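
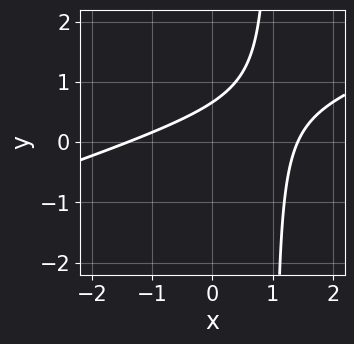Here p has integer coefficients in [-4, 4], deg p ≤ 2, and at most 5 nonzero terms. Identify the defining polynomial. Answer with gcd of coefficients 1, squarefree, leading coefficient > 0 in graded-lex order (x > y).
First, the degree is 2 — the shape is more complex than any degree-1 curve.
Finally, solving for integer coefficients yields p as stated.

x^2 - 3*x*y + 3*y - 2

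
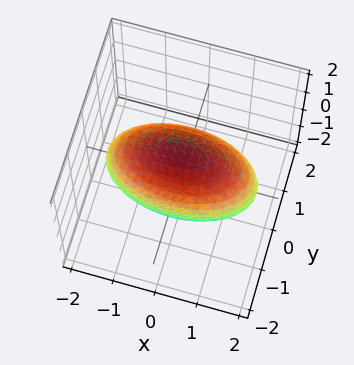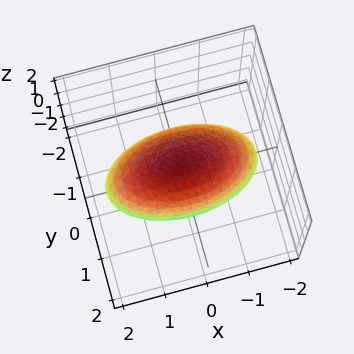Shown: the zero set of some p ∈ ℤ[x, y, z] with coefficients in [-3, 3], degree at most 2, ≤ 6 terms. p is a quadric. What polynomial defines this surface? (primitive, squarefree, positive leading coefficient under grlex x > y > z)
deg p = 2. Bounded and convex; a quadric.
Symmetries: the z ↦ −z reflection is a symmetry, so z appears only in even powers; it's symmetric under x → −x, forcing even powers of x; the y ↦ −y reflection is a symmetry, so y appears only in even powers.
Checking where it meets the axes: among the integer gridlines, it crosses the y-axis at y ∈ {-1, 1}.
Putting this together gives p.

x^2 + 3*y^2 + 2*z^2 - 3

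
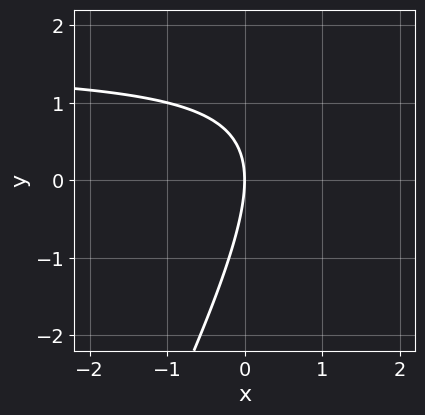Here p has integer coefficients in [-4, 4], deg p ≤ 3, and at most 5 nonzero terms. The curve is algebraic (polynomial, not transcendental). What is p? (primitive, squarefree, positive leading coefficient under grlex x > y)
2*x*y - y^2 - 3*x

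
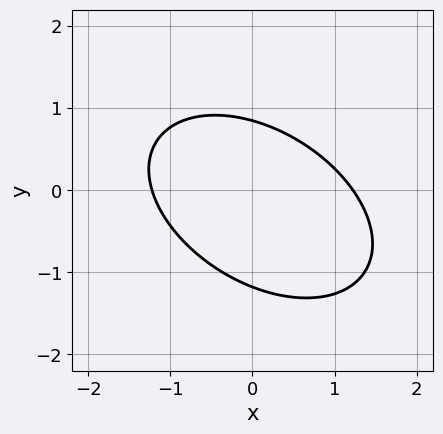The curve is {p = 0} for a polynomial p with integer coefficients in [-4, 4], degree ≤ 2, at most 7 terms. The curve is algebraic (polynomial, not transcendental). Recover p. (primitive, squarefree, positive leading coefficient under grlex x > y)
First, degree: no degree-1 curve has this shape, so deg p = 2.
Finally, the integer polynomial consistent with all of this is the stated p.

2*x^2 + 2*x*y + 3*y^2 + y - 3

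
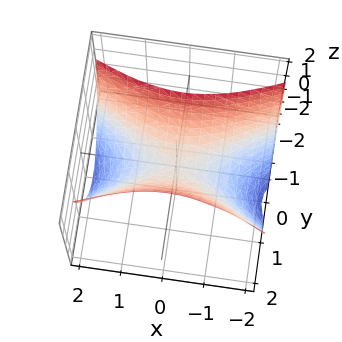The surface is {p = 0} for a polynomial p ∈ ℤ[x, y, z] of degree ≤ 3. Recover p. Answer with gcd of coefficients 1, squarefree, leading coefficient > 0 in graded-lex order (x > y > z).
x^2 - 3*y^2 + 2*z

First, degree: a hyperbolic paraboloid; a quadric, so deg p = 2.
Next, symmetries: mirror symmetry y ↦ −y ⇒ only even powers of y; it's symmetric under x → −x, forcing even powers of x.
Then, observable constraints: one y-axis crossing is at y = 0; one z-axis crossing is at z = 0.
Finally, assembling these constraints gives the stated polynomial.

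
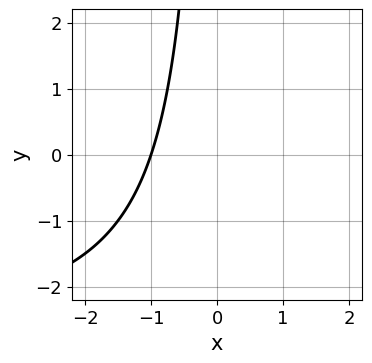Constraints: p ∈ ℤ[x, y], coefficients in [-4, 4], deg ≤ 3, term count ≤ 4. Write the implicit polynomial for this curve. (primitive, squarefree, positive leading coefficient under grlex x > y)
Degree: the shape is more complex than any degree-1 curve, so deg p = 2.
From the axis intercepts and sections: it crosses the x-axis at the gridline x = -1; the curve avoids every integer y-axis point in the box.
Putting this together gives p.

x*y + 3*x + 3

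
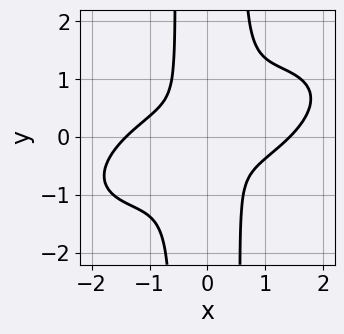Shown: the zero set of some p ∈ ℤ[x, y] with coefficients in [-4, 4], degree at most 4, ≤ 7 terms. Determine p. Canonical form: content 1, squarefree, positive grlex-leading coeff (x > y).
x^4 - 2*x^3*y + 3*x^2*y^2 - 2*x^2 - y^2

The degree is 4 — a generic line meets the curve in up to 4 points.
Putting this together gives p.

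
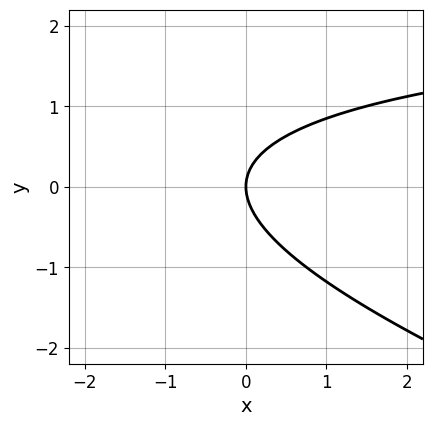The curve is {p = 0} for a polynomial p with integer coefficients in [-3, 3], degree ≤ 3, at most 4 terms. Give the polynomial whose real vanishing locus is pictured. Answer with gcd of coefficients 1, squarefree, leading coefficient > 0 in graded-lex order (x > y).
x*y + 3*y^2 - 3*x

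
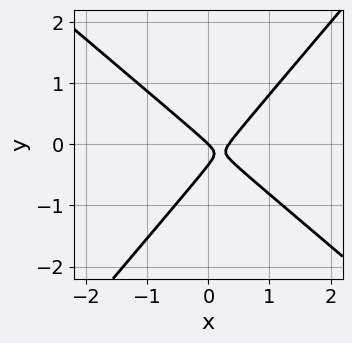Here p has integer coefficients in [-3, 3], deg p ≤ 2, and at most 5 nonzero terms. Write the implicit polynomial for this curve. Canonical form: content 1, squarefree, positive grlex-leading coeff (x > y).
3*x^2 + x*y - 3*y^2 - x - y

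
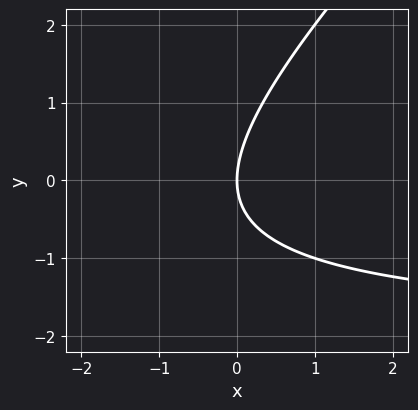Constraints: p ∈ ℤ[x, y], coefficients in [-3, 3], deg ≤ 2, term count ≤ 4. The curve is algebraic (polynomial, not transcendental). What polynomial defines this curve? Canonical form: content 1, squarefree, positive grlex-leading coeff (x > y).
The degree is 2 — no degree-1 curve has this shape.
Checking where it meets the axes: it meets the x-axis at x = 0 (among the integer gridlines); it crosses the y-axis at the gridline y = 0.
Together with the visible shape, these determine p as stated.

x*y - y^2 + 2*x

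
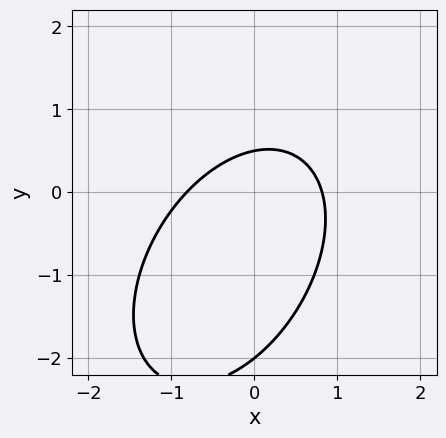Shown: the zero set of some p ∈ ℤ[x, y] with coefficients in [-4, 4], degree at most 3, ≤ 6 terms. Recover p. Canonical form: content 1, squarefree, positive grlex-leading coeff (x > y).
(a) The degree is 2 — no degree-1 curve has this shape.
(b) From the axis intercepts and sections: it meets the y-axis at y = -2 (among the integer gridlines).
(c) Matching integer coefficients to the picture gives p.

3*x^2 - 2*x*y + 2*y^2 + 3*y - 2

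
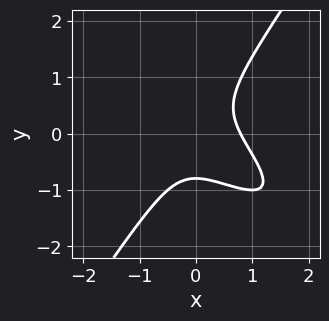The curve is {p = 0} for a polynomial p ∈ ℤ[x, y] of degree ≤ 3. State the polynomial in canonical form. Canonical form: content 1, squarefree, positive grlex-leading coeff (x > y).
2*x^3 + 3*x^2*y - 2*y^3 - 1

First, deg p = 3. The shape is more complex than any degree-2 curve.
Finally, putting this together gives p.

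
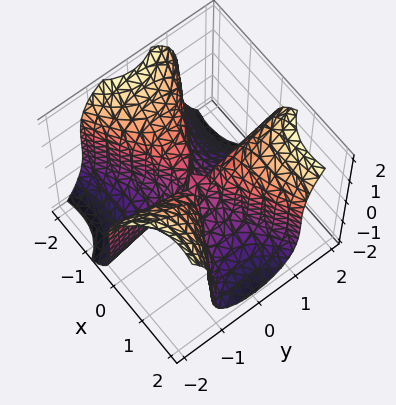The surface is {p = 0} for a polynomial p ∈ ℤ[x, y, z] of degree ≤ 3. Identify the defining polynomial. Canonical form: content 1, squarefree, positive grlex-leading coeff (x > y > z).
x^3 - 3*x*y^2 + z^3

1. deg p = 3. No degree-2 surface has this shape.
2. Observable constraints: one z-axis crossing is at z = 0; the visible y-axis segment lies entirely on the surface.
3. The integer polynomial consistent with all of this is the stated p.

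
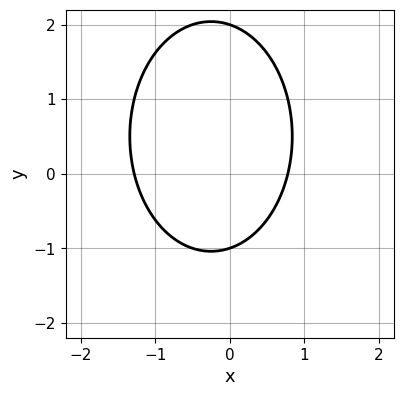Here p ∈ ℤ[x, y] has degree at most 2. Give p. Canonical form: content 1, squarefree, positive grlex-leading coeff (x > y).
2*x^2 + y^2 + x - y - 2

The degree is 2 — the shape is more complex than any degree-1 curve.
Checking where it meets the axes: among the integer gridlines, it crosses the y-axis at y ∈ {-1, 2}.
Fitting integer coefficients to these (and the overall shape) gives p.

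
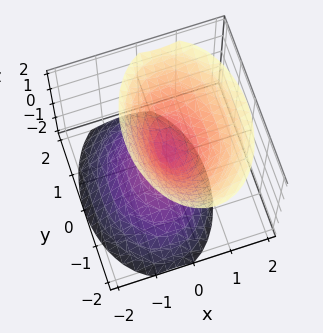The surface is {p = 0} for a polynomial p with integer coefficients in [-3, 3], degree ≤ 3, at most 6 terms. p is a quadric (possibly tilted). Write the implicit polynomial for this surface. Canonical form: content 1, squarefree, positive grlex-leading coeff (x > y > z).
1. There are 2 components. They look like related sheets of one shape, so recover p as a whole.
2. Degree: the shape is more complex than any degree-1 surface, so deg p = 2.
3. Checking where it meets the axes: it crosses the y-axis at the gridline y = 0; one z-axis crossing is at z = 0; it meets the x-axis at x = 0 (among the integer gridlines).
4. Putting this together gives p.

2*x^2 - x*z + y^2 - z^2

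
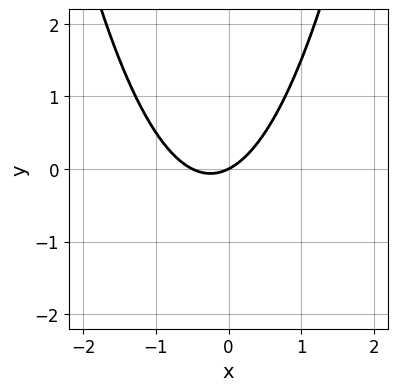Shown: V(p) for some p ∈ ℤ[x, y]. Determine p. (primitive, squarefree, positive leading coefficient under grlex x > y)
deg p = 2. A generic line meets the curve in up to 2 points.
Checking where it meets the axes: it meets the x-axis at x = 0 (among the integer gridlines); it crosses the y-axis at the gridline y = 0.
Together with the visible shape, these determine p as stated.

2*x^2 + x - 2*y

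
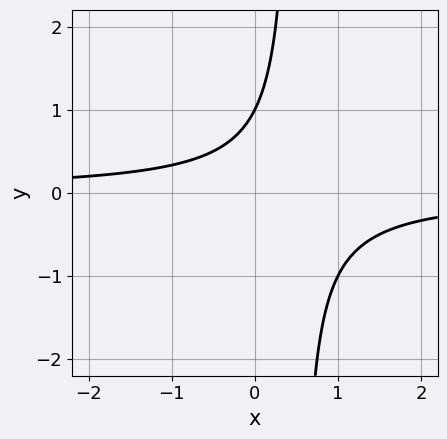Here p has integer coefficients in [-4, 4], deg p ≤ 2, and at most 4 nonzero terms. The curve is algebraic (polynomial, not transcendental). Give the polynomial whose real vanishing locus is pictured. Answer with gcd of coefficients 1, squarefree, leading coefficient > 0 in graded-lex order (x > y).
First, the degree is 2 — a generic line meets the curve in up to 2 points.
Next, from the visible intercepts: it crosses the y-axis at the gridline y = 1; the curve avoids every integer x-axis point in the box.
Finally, the integer polynomial consistent with all of this is the stated p.

2*x*y - y + 1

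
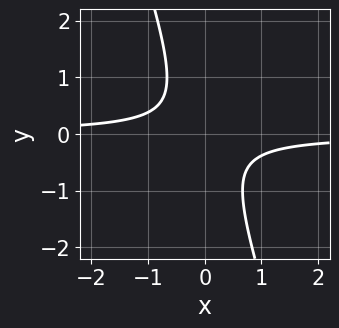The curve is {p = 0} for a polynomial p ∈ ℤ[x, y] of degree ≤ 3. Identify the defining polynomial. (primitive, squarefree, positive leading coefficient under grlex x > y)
3*x*y + y^2 + 1

(a) Degree: a generic line meets the curve in up to 2 points, so deg p = 2.
(b) Observable constraints: it misses every integer gridline on the y-axis; it misses every integer gridline on the x-axis.
(c) Fitting integer coefficients to these (and the overall shape) gives p.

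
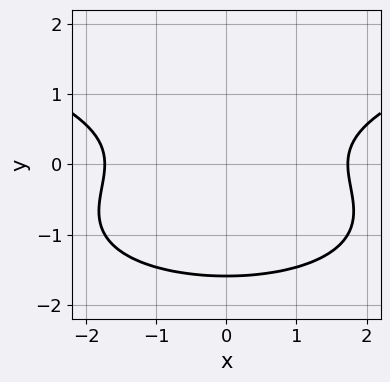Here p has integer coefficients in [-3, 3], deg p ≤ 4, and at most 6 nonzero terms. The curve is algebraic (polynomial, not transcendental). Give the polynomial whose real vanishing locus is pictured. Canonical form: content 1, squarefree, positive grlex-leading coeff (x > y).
(a) deg p = 3. The shape is more complex than any degree-2 curve.
(b) Symmetries: it's symmetric under x → −x, forcing even powers of x.
(c) Fitting integer coefficients to these (and the overall shape) gives p.

2*y^3 - x^2 + 2*y^2 + 3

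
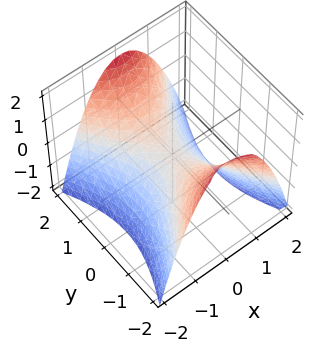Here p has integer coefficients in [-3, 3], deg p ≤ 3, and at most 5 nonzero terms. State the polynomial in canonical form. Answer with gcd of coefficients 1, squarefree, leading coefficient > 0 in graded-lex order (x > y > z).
(a) Degree: a saddle surface; a quadric, so deg p = 2.
(b) Symmetries: the x ↦ −x reflection is a symmetry, so x appears only in even powers; it's symmetric under y → −y, forcing even powers of y.
(c) Observable constraints: it crosses the x-axis at the gridline x = 0; one z-axis crossing is at z = 0; it meets the y-axis at y = 0 (among the integer gridlines).
(d) These observations pin down the coefficients.

2*x^2 - y^2 + 2*z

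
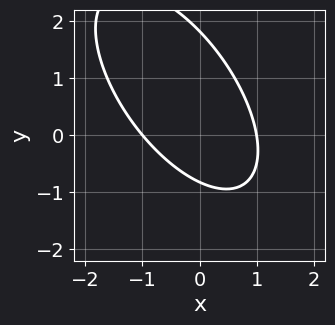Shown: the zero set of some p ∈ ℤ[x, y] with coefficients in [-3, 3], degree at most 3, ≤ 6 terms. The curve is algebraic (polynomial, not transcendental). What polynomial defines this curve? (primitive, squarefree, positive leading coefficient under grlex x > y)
3*x^2 + 3*x*y + 2*y^2 - 2*y - 3

Degree: the shape is more complex than any degree-1 curve, so deg p = 2.
Observable constraints: the x-axis gridline crossings are at x ∈ {-1, 1}.
Putting this together gives p.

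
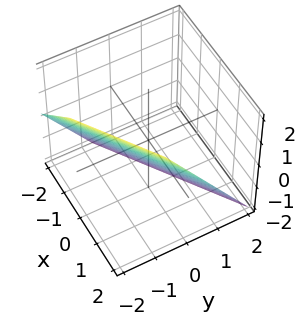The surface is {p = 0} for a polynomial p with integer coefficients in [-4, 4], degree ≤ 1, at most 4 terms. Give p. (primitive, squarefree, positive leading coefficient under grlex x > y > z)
2*x - 3*y - 2*z - 2

The degree is 1 — every cross-section is a straight line — this is a plane.
Reading off the gridlines: it crosses the x-axis at the gridline x = 1; it crosses the z-axis at the gridline z = -1.
Putting this together gives p.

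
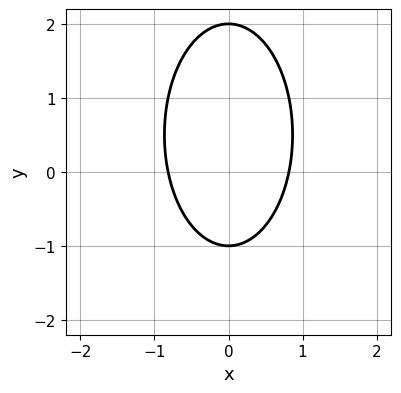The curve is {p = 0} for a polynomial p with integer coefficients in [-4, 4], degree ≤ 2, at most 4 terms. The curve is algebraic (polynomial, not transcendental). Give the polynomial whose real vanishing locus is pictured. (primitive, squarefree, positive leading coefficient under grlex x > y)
3*x^2 + y^2 - y - 2

First, degree: no degree-1 curve has this shape, so deg p = 2.
Next, symmetries: mirror symmetry x ↦ −x ⇒ only even powers of x.
Next, from the axis intercepts and sections: the y-axis gridline crossings are at y ∈ {-1, 2}.
Finally, these observations pin down the coefficients.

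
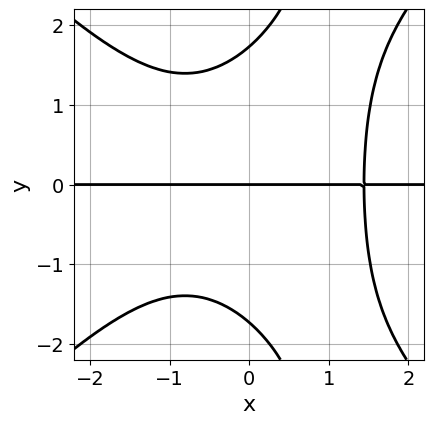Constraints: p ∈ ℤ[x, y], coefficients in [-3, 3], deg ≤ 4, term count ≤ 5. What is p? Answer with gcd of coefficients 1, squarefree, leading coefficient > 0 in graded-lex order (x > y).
x^3*y - x*y^3 + y^3 - 3*y

Degree: the shape is more complex than any degree-3 curve, so deg p = 4.
From the visible intercepts: it meets the y-axis at y = 0 (among the integer gridlines); the visible x-axis segment lies entirely on the curve.
Solving for integer coefficients yields p as stated.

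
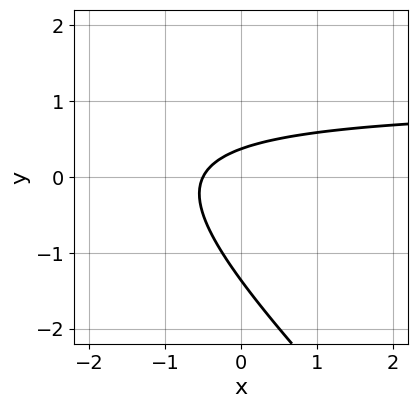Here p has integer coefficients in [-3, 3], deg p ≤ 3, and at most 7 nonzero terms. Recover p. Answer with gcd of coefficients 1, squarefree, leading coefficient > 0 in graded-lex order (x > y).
2*x*y + 2*y^2 - 2*x + 2*y - 1

First, deg p = 2.
Finally, matching integer coefficients to the picture gives p.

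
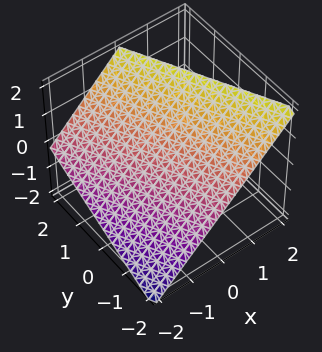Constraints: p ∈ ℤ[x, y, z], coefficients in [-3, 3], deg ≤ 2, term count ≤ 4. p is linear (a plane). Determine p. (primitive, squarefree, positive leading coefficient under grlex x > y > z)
The degree is 1 — every cross-section is a straight line — this is a plane.
Observable constraints: it meets the x-axis at x = -1 (among the integer gridlines); one y-axis crossing is at y = -2; it crosses the z-axis at the gridline z = 1.
Together with the visible shape, these determine p as stated.

2*x + y - 2*z + 2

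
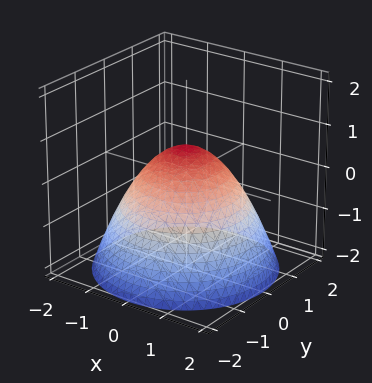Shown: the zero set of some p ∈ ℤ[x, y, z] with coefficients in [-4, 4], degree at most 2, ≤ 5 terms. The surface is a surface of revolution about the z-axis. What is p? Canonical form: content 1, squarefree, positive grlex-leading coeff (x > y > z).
(a) Degree: the shape is more complex than any degree-1 surface, so deg p = 2.
(b) Symmetries: rotational symmetry about the z-axis ⇒ p depends on x, y only through x² + y².
(c) Against the integer gridlines: the y-axis gridline crossings are at y ∈ {-1, 1}; a circular section at z = -1 has radius between 1 and 2; among the integer gridlines, it crosses the x-axis at x ∈ {-1, 1}.
(d) Matching integer coefficients to the picture gives p.

2*x^2 + 2*y^2 + 3*z - 2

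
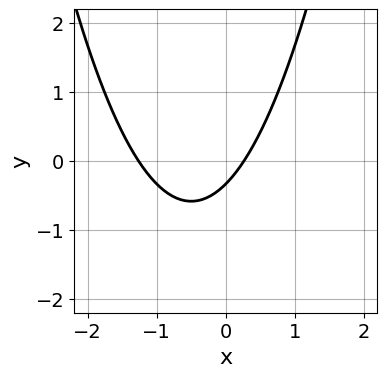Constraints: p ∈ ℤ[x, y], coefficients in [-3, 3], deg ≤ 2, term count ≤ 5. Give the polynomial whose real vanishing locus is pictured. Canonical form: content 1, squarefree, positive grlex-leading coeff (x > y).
The degree is 2 — a generic line meets the curve in up to 2 points.
Matching integer coefficients to the picture gives p.

3*x^2 + 3*x - 3*y - 1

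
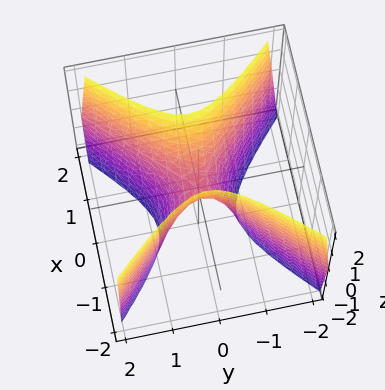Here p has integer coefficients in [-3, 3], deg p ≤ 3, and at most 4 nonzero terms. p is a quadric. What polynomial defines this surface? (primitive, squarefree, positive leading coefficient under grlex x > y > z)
First, deg p = 2. A hyperbolic paraboloid; a quadric.
Next, symmetries: the y ↦ −y reflection is a symmetry, so y appears only in even powers; the x ↦ −x reflection is a symmetry, so x appears only in even powers.
Next, checking where it meets the axes: one y-axis crossing is at y = 0; it meets the x-axis at x = 0 (among the integer gridlines); one z-axis crossing is at z = 0.
Finally, matching integer coefficients to the picture gives p.

3*x^2 - 3*y^2 - z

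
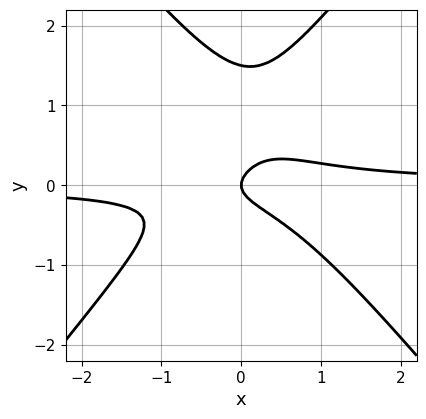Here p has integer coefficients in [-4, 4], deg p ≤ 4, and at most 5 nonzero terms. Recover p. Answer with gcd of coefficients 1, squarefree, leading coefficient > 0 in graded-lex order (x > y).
3*x^2*y - 2*y^3 + 3*y^2 - x

The degree is 3 — the shape is more complex than any degree-2 curve.
Checking where it meets the axes: it crosses the y-axis at the gridline y = 0; it crosses the x-axis at the gridline x = 0.
These observations pin down the coefficients.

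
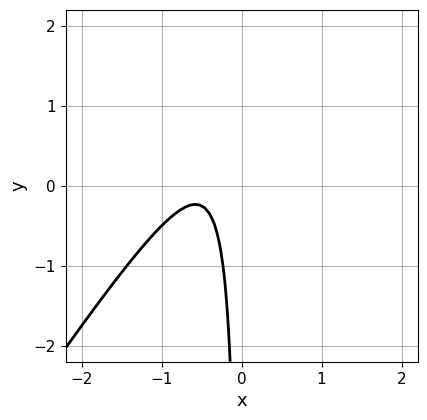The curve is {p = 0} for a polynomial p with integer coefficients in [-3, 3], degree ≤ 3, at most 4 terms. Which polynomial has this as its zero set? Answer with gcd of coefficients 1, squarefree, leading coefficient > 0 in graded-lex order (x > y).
3*x^2 - 2*x*y + 3*x + 1

Degree: the shape is more complex than any degree-1 curve, so deg p = 2.
From the axis intercepts and sections: no y-intercept at any integer in the box; no x-intercept at any integer in the box.
These observations pin down the coefficients.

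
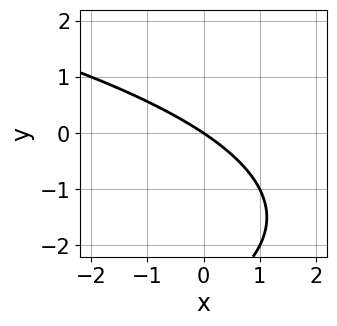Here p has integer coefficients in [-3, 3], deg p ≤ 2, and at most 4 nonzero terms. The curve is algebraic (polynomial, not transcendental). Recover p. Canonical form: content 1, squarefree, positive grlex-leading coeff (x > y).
y^2 + 2*x + 3*y

(a) Degree: a generic line meets the curve in up to 2 points, so deg p = 2.
(b) Reading off the gridlines: it crosses the x-axis at the gridline x = 0; one y-axis crossing is at y = 0.
(c) Assembling these constraints gives the stated polynomial.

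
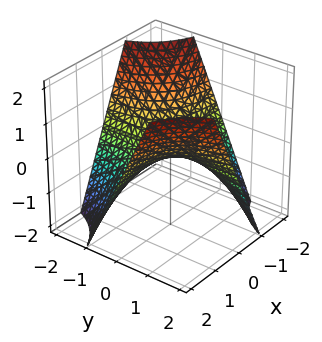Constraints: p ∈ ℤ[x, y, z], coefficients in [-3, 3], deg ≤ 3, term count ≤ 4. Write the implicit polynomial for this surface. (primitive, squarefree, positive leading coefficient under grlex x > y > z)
First, degree: a saddle surface; a quadric, so deg p = 2.
Then, from the axis intercepts and sections: it crosses the z-axis at the gridline z = 0; the visible y-axis segment lies entirely on the surface.
Finally, the integer polynomial consistent with all of this is the stated p.

x*y - z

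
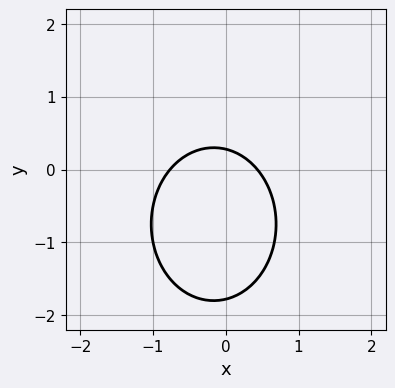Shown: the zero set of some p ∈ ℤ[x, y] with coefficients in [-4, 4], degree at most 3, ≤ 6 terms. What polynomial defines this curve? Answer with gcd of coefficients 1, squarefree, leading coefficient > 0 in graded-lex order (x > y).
3*x^2 + 2*y^2 + x + 3*y - 1

1. The degree is 2 — no degree-1 curve has this shape.
2. The integer polynomial consistent with all of this is the stated p.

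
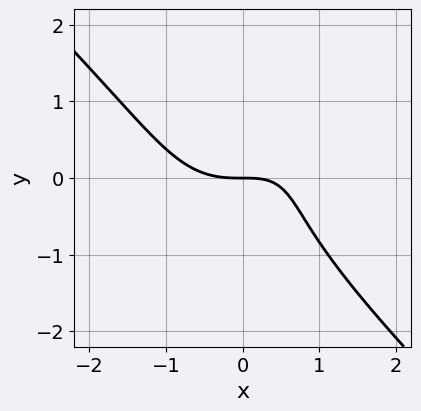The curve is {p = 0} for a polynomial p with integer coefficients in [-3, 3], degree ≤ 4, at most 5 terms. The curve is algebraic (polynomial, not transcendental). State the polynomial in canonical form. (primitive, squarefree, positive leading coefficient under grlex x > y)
Degree: no degree-2 curve has this shape, so deg p = 3.
Against the integer gridlines: one y-axis crossing is at y = 0; it crosses the x-axis at the gridline x = 0.
These observations pin down the coefficients.

2*x^3 + 2*y^3 - 2*x*y + 3*y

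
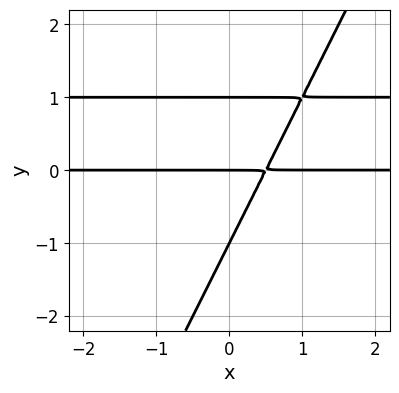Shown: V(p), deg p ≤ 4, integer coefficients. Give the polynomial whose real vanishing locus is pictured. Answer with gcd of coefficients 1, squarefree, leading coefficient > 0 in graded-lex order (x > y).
First, degree: no degree-2 curve has this shape, so deg p = 3.
Next, from the visible intercepts: every point of the x-axis in the box is on the curve; the y-axis gridline crossings are at y ∈ {-1, 0, 1}.
Finally, together with the visible shape, these determine p as stated.

2*x*y^2 - y^3 - 2*x*y + y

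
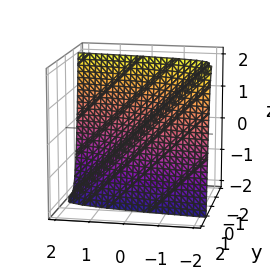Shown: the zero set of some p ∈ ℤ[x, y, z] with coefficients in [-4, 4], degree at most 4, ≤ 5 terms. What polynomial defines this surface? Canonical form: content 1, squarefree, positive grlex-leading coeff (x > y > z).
3*y^3 + x + z

1. Degree: the shape is more complex than any degree-2 surface, so deg p = 3.
2. From the visible intercepts: it crosses the y-axis at the gridline y = 0; one z-axis crossing is at z = 0.
3. Matching integer coefficients to the picture gives p.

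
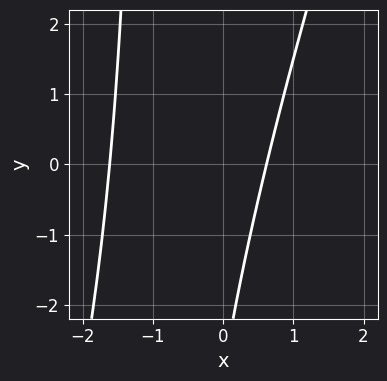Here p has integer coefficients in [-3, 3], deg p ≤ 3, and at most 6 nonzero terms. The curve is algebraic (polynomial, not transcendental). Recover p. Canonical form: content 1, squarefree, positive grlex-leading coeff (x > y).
1. The degree is 2 — a generic line meets the curve in up to 2 points.
2. Against the integer gridlines: no y-intercept at any integer in the box.
3. Solving for integer coefficients yields p as stated.

3*x^2 - x*y + 3*x - y - 3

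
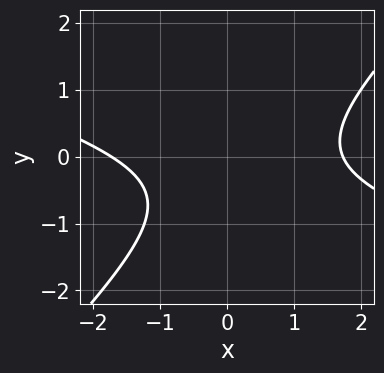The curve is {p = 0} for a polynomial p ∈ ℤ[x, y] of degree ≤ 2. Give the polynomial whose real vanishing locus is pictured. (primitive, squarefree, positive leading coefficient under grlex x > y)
x^2 + 2*x*y - 3*y^2 - 2*y - 3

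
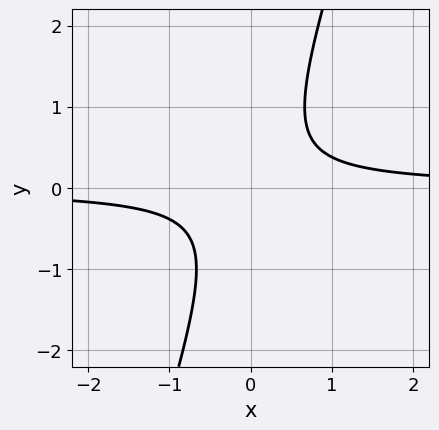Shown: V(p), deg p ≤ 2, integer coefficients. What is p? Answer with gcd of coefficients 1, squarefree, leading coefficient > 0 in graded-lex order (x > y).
1. deg p = 2. A generic line meets the curve in up to 2 points.
2. From the visible intercepts: no y-intercept at any integer in the box; the curve avoids every integer x-axis point in the box.
3. Putting this together gives p.

3*x*y - y^2 - 1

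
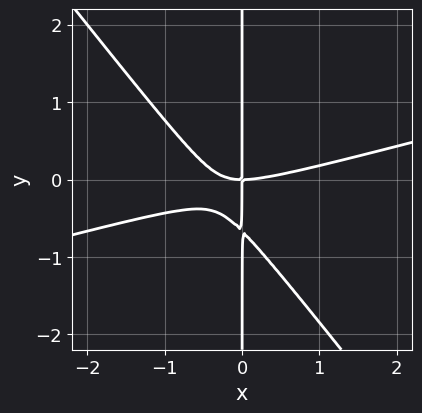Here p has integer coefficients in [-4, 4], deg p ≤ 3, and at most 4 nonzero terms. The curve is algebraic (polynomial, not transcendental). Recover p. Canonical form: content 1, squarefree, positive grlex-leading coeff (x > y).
(a) Degree: no degree-2 curve has this shape, so deg p = 3.
(b) Against the integer gridlines: it meets the x-axis at x = 0 (among the integer gridlines); every point of the y-axis in the box is on the curve.
(c) Together with the visible shape, these determine p as stated.

x^3 - 3*x^2*y - 3*x*y^2 - 2*x*y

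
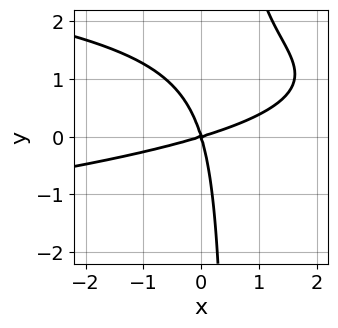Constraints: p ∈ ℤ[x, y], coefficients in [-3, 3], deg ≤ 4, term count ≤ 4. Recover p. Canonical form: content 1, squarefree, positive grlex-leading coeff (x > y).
2*x*y^2 + x^2 - 3*x*y - y^2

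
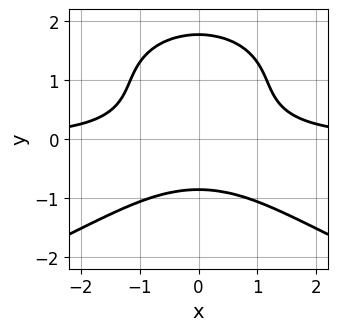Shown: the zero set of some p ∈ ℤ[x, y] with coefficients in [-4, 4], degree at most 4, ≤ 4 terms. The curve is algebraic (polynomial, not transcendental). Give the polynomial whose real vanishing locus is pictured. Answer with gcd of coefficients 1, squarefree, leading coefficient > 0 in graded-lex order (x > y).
2*y^4 + 3*x^2*y - 3*y^3 - 3

The degree is 4 — the shape is more complex than any degree-3 curve.
Symmetries: the x ↦ −x reflection is a symmetry, so x appears only in even powers.
Observable constraints: it misses every integer gridline on the x-axis.
Matching integer coefficients to the picture gives p.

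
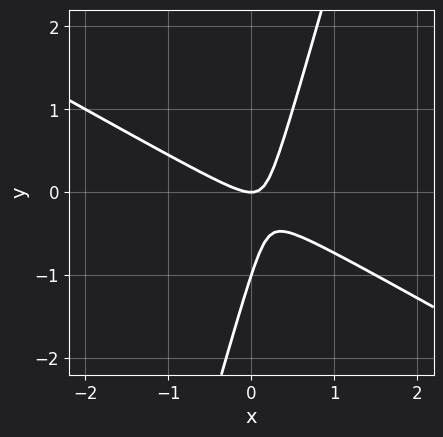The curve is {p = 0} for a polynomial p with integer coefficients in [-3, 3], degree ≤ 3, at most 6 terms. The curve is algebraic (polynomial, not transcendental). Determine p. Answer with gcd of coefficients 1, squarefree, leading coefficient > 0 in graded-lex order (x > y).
2*x^2 + 3*x*y - y^2 - y

1. Degree: no degree-1 curve has this shape, so deg p = 2.
2. Observable constraints: one x-axis crossing is at x = 0; among the integer gridlines, it crosses the y-axis at y ∈ {-1, 0}.
3. Putting this together gives p.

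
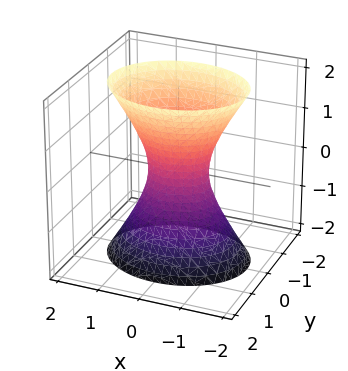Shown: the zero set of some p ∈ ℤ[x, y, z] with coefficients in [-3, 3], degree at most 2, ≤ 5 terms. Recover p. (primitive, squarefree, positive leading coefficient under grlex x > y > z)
The degree is 2 — an hourglass — one-sheet hyperboloid; a quadric.
Symmetries: the x ↦ −x reflection is a symmetry, so x appears only in even powers; mirror symmetry z ↦ −z ⇒ only even powers of z; mirror symmetry y ↦ −y ⇒ only even powers of y.
From the axis intercepts and sections: no z-intercept at any integer in the box.
The integer polynomial consistent with all of this is the stated p.

2*x^2 + 3*y^2 - z^2 - 1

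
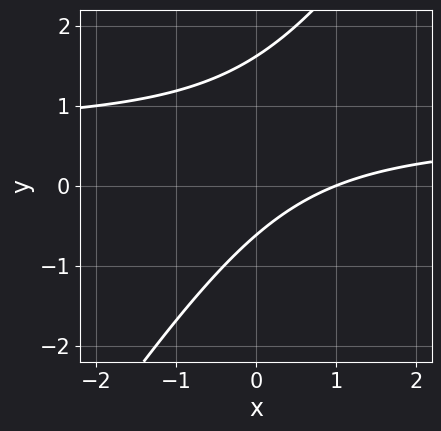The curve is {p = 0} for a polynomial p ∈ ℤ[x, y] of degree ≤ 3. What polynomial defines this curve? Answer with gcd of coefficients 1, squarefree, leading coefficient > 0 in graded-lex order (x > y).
First, deg p = 2.
Then, from the visible intercepts: it crosses the x-axis at the gridline x = 1.
Finally, these observations pin down the coefficients.

3*x*y - 2*y^2 - 2*x + 2*y + 2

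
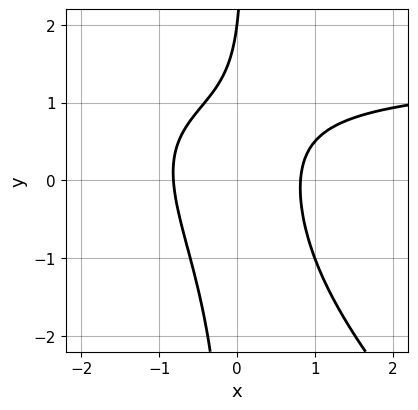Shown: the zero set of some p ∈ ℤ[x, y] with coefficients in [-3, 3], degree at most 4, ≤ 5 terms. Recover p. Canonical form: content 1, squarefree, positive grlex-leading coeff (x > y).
First, the degree is 3 — a generic line meets the curve in up to 3 points.
Then, reading off the gridlines: it meets the y-axis at y = 2 (among the integer gridlines).
Finally, the integer polynomial consistent with all of this is the stated p.

2*x^2*y + 2*x*y^2 - 3*x^2 - y + 2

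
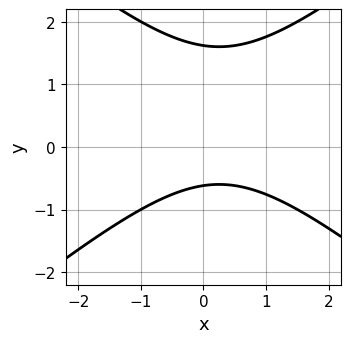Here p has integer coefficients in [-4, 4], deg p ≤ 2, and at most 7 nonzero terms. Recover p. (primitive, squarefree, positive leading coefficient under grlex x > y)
(a) deg p = 2. No degree-1 curve has this shape.
(b) Observable constraints: the curve avoids every integer x-axis point in the box.
(c) These observations pin down the coefficients.

2*x^2 - 3*y^2 - x + 3*y + 3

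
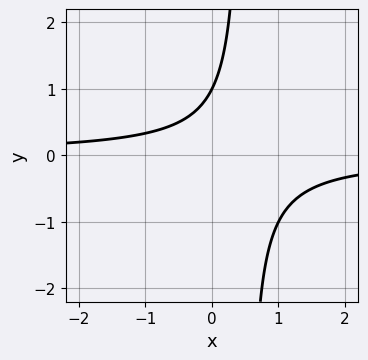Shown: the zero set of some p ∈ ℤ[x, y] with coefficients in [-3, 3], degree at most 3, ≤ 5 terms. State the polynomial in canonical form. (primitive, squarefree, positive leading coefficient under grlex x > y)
2*x*y - y + 1

First, deg p = 2. No degree-1 curve has this shape.
Next, checking where it meets the axes: it crosses the y-axis at the gridline y = 1; it misses every integer gridline on the x-axis.
Finally, assembling these constraints gives the stated polynomial.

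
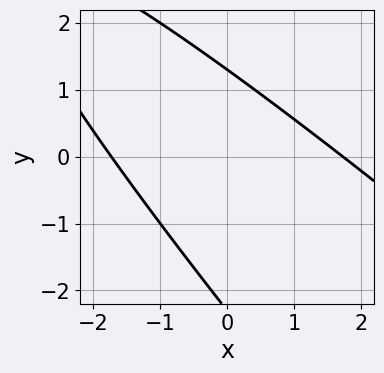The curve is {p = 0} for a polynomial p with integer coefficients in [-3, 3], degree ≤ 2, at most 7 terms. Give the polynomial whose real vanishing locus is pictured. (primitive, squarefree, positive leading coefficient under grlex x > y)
x^2 + 2*x*y + y^2 + y - 3

(a) Degree: a generic line meets the curve in up to 2 points, so deg p = 2.
(b) The integer polynomial consistent with all of this is the stated p.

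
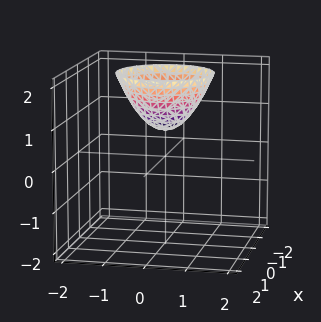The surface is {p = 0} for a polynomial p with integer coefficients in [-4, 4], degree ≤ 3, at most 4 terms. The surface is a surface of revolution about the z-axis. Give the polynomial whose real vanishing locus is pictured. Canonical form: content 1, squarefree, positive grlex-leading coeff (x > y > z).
1. deg p = 2.
2. By symmetry, the z-axis is an axis of rotation, so x and y enter only as x² + y².
3. Checking where it meets the axes: a circular section at z = 1 has radius between 0 and 1; it misses every integer gridline on the x-axis; it misses every integer gridline on the y-axis.
4. These observations pin down the coefficients.

3*x^2 + 3*y^2 - 3*z + 2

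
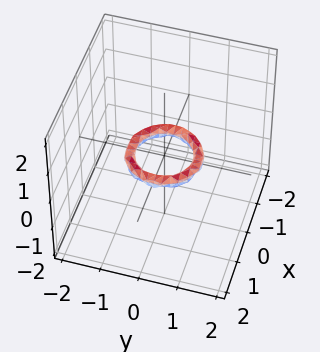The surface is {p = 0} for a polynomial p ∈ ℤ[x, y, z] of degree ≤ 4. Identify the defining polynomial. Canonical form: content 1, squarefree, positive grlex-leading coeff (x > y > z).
First, degree: no degree-3 surface has this shape, so deg p = 4.
Then, symmetries: every cross-section ⟂ z is a circle, so x, y appear only via x² + y².
Then, checking where it meets the axes: a circular section at z = 0 has radius between 0 and 1; among the integer gridlines, it crosses the y-axis at y ∈ {-1, 1}.
Finally, the integer polynomial consistent with all of this is the stated p.

2*x^4 + 4*x^2*y^2 + 2*y^4 - 3*x^2 - 3*y^2 + 3*z^2 + 1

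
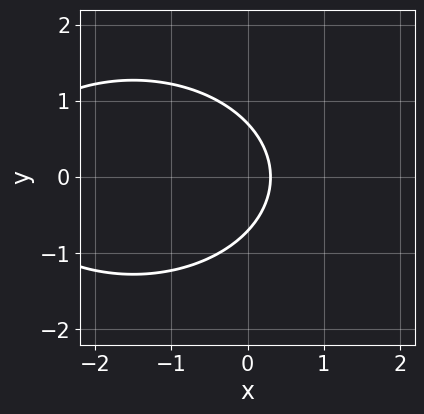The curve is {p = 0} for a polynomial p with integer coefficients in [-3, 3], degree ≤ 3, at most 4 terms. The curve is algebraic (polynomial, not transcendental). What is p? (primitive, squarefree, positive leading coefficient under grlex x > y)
First, degree: the shape is more complex than any degree-1 curve, so deg p = 2.
Then, symmetries: mirror symmetry y ↦ −y ⇒ only even powers of y.
Finally, fitting integer coefficients to these (and the overall shape) gives p.

x^2 + 2*y^2 + 3*x - 1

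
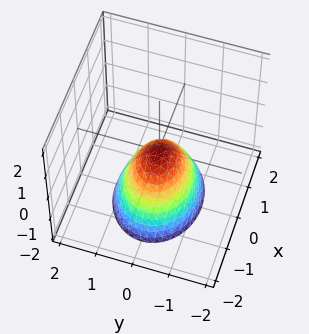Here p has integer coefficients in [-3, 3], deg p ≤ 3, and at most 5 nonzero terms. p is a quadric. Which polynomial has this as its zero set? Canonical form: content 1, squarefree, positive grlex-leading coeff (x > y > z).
2*x^2 + 3*y^2 + 2*z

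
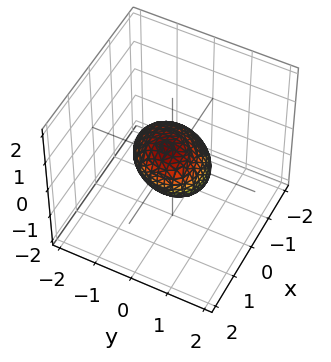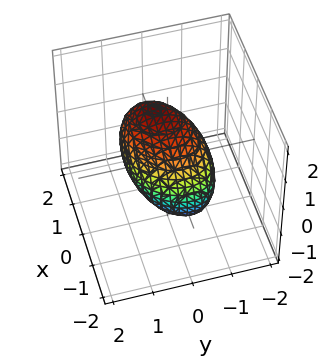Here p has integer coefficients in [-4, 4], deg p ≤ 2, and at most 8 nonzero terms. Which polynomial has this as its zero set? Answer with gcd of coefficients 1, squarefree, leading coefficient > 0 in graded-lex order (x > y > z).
2*x^2 - x*y - 2*x*z + 2*y^2 + 2*z^2 - 2

1. deg p = 2.
2. Observable constraints: among the integer gridlines, it crosses the y-axis at y ∈ {-1, 1}; the z-axis gridline crossings are at z ∈ {-1, 1}; among the integer gridlines, it crosses the x-axis at x ∈ {-1, 1}.
3. Solving for integer coefficients yields p as stated.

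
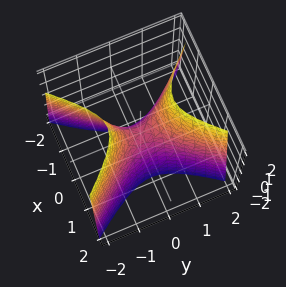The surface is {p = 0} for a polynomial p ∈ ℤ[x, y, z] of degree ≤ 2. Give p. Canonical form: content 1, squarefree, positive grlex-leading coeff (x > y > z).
3*x^2 - 2*y^2 + z

First, degree: a hyperbolic paraboloid; a quadric, so deg p = 2.
Next, symmetries: the x ↦ −x reflection is a symmetry, so x appears only in even powers; the y ↦ −y reflection is a symmetry, so y appears only in even powers.
Then, from the visible intercepts: it crosses the z-axis at the gridline z = 0; it crosses the x-axis at the gridline x = 0.
Finally, putting this together gives p.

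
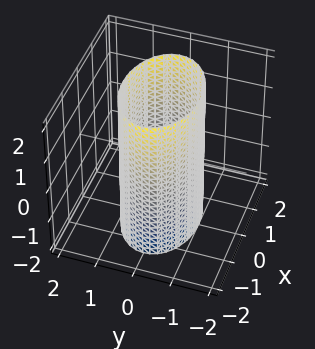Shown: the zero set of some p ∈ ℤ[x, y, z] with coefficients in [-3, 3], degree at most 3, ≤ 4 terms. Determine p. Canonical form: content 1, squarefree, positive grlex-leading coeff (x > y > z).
deg p = 2. A cylinder; a quadric.
Symmetries: the y ↦ −y reflection is a symmetry, so y appears only in even powers; mirror symmetry z ↦ −z ⇒ only even powers of z; it's symmetric under x → −x, forcing even powers of x.
From the axis intercepts and sections: the y-axis gridline crossings are at y ∈ {-1, 1}; no z-intercept at any integer in the box.
Matching integer coefficients to the picture gives p.

x^2 + 2*y^2 - 2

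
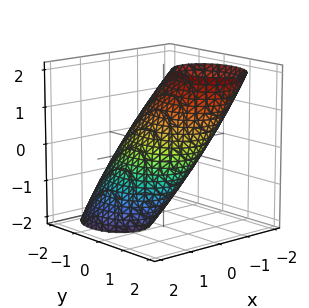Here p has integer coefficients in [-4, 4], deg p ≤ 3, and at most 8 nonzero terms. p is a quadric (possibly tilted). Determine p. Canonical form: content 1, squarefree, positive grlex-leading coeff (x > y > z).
3*x^2 + 2*x*z + 2*y^2 - 2*y*z + z^2 - 3

(a) The degree is 2 — no degree-1 surface has this shape.
(b) Observable constraints: among the integer gridlines, it crosses the x-axis at x ∈ {-1, 1}.
(c) Together with the visible shape, these determine p as stated.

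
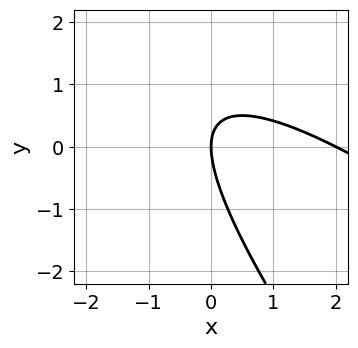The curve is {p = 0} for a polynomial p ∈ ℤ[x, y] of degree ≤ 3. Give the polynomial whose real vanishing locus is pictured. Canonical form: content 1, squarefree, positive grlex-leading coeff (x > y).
deg p = 2.
Observable constraints: it crosses the y-axis at the gridline y = 0; among the integer gridlines, it crosses the x-axis at x ∈ {0, 2}.
Assembling these constraints gives the stated polynomial.

x^2 + 2*x*y + y^2 - 2*x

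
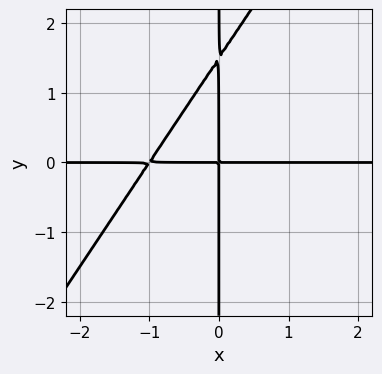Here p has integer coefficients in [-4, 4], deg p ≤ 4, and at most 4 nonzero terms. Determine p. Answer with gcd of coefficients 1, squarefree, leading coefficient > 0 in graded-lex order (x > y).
3*x^2*y - 2*x*y^2 + 3*x*y

1. deg p = 3. No degree-2 curve has this shape.
2. Reading off the gridlines: every point of the x-axis in the box is on the curve; the visible y-axis segment lies entirely on the curve.
3. Matching integer coefficients to the picture gives p.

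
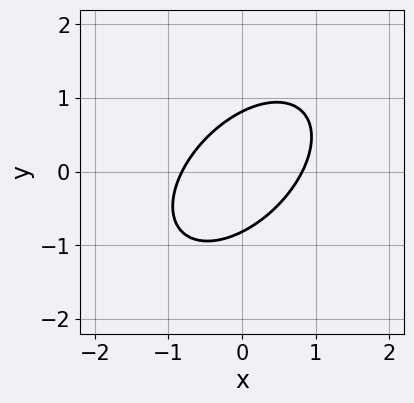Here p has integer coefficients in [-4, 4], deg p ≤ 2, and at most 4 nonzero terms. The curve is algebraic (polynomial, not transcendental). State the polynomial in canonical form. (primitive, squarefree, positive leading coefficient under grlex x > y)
3*x^2 - 3*x*y + 3*y^2 - 2

Degree: the shape is more complex than any degree-1 curve, so deg p = 2.
Putting this together gives p.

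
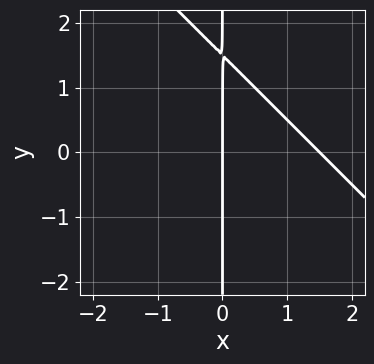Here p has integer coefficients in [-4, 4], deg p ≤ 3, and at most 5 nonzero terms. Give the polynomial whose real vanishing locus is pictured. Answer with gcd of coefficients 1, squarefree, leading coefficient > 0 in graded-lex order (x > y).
2*x^2 + 2*x*y - 3*x

(a) The degree is 2 — the shape is more complex than any degree-1 curve.
(b) Observable constraints: the visible y-axis segment lies entirely on the curve; it crosses the x-axis at the gridline x = 0.
(c) Putting this together gives p.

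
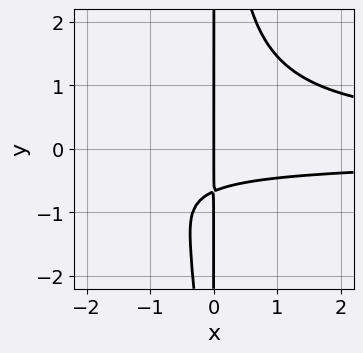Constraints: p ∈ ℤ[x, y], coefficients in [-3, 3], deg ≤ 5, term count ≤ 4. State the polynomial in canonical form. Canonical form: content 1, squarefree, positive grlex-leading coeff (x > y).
1. deg p = 4.
2. Checking where it meets the axes: the visible y-axis segment lies entirely on the curve; one x-axis crossing is at x = 0.
3. Together with the visible shape, these determine p as stated.

3*x^2*y^2 - 3*x*y - 2*x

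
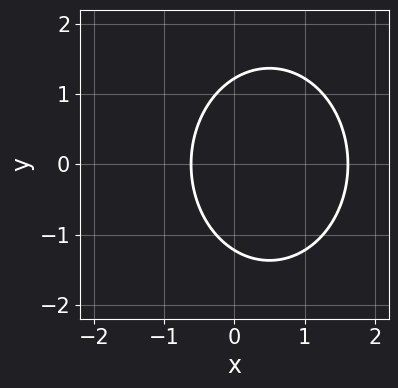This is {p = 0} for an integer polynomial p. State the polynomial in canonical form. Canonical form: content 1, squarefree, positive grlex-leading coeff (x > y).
The degree is 2 — a generic line meets the curve in up to 2 points.
Symmetries: it's symmetric under y → −y, forcing even powers of y.
The integer polynomial consistent with all of this is the stated p.

3*x^2 + 2*y^2 - 3*x - 3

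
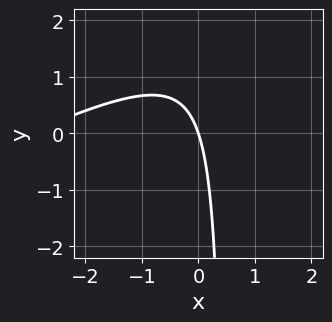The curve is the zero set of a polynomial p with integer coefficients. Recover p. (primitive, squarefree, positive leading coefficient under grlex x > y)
x^2 - 2*x*y + 3*x + y

1. The degree is 2 — a generic line meets the curve in up to 2 points.
2. Reading off the gridlines: it crosses the y-axis at the gridline y = 0; one x-axis crossing is at x = 0.
3. Putting this together gives p.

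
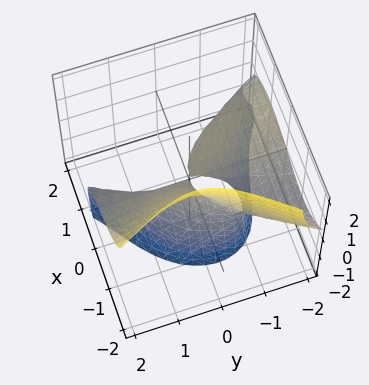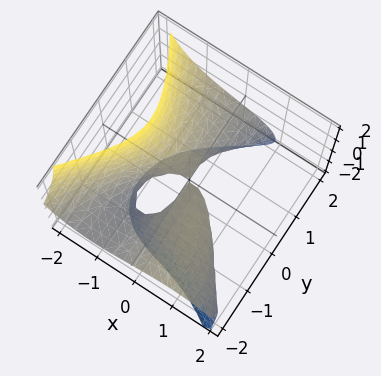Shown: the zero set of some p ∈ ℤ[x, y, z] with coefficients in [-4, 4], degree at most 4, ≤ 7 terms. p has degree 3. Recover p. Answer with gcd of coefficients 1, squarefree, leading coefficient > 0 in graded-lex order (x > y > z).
2*x^3 + 2*x*z^2 + 3*y^2*z + 3*x*y + 3*z^2

1. The degree is 3 — a generic line meets the surface in up to 3 points.
2. From the axis intercepts and sections: every point of the y-axis in the box is on the surface; it crosses the x-axis at the gridline x = 0; it meets the z-axis at z = 0 (among the integer gridlines).
3. Matching integer coefficients to the picture gives p.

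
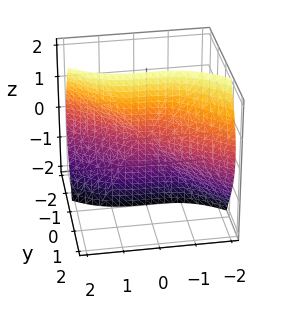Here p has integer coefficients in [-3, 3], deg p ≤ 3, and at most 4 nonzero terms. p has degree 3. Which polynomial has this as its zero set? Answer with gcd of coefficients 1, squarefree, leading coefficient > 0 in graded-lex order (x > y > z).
Degree: the shape is more complex than any degree-2 surface, so deg p = 3.
Against the integer gridlines: the visible z-axis segment lies entirely on the surface; it meets the y-axis at y = 0 (among the integer gridlines).
Matching integer coefficients to the picture gives p.

x^3 + 3*y^3 + 3*y*z^2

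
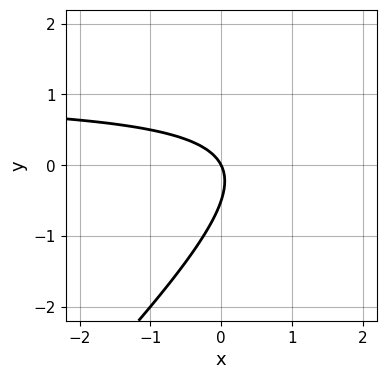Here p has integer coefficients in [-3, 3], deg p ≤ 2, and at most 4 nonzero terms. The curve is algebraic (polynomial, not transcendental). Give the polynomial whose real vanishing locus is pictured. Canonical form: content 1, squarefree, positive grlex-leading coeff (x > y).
2*x*y - 2*y^2 - 2*x - y

1. The degree is 2 — a generic line meets the curve in up to 2 points.
2. Reading off the gridlines: one y-axis crossing is at y = 0; it meets the x-axis at x = 0 (among the integer gridlines).
3. Putting this together gives p.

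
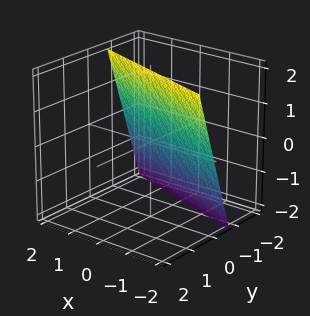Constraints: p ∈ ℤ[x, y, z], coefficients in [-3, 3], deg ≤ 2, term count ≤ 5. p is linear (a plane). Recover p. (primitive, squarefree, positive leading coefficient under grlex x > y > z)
x + 3*y - z + 2

(a) The degree is 1 — every cross-section is a straight line — this is a plane.
(b) Checking where it meets the axes: it meets the x-axis at x = -2 (among the integer gridlines); it meets the z-axis at z = 2 (among the integer gridlines).
(c) Together with the visible shape, these determine p as stated.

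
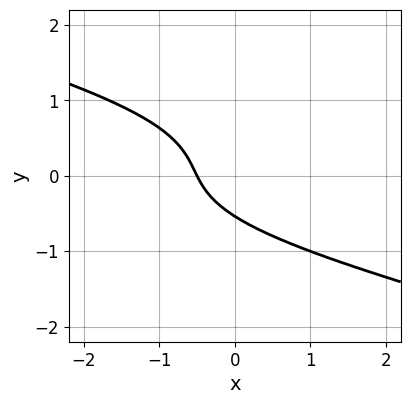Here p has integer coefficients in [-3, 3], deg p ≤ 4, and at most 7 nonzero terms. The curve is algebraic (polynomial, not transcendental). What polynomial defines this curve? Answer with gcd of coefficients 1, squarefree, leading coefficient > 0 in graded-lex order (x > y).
First, degree: the shape is more complex than any degree-2 curve, so deg p = 3.
Finally, solving for integer coefficients yields p as stated.

x*y^2 + 3*y^3 + 2*x + y + 1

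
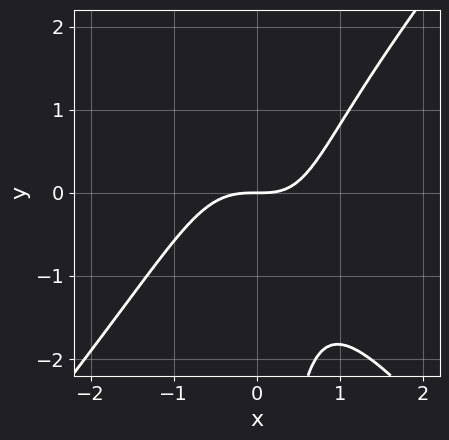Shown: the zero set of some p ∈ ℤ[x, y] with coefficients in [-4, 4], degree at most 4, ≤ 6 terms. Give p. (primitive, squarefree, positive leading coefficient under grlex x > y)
3*x^3 - 2*x*y^2 + x*y - 3*y

First, degree: a generic line meets the curve in up to 3 points, so deg p = 3.
Next, checking where it meets the axes: it meets the y-axis at y = 0 (among the integer gridlines); it crosses the x-axis at the gridline x = 0.
Finally, these observations pin down the coefficients.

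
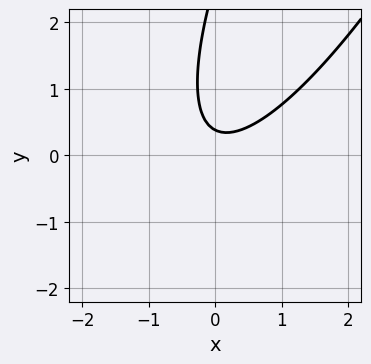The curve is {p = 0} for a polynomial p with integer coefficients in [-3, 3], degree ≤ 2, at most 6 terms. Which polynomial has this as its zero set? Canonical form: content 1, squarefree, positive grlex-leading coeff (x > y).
3*x^2 - 3*x*y + y^2 - 3*y + 1

(a) deg p = 2. The shape is more complex than any degree-1 curve.
(b) Observable constraints: the curve avoids every integer x-axis point in the box.
(c) These observations pin down the coefficients.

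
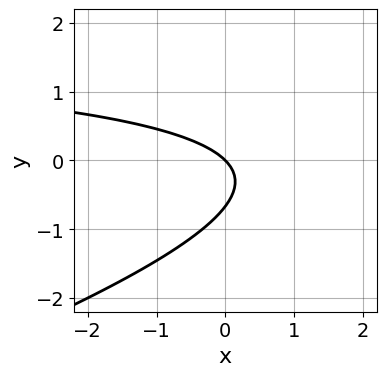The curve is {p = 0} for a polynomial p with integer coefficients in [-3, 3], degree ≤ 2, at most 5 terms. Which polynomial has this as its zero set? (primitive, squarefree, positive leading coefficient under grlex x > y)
x*y - 3*y^2 - 2*x - 2*y

(a) deg p = 2. A generic line meets the curve in up to 2 points.
(b) From the axis intercepts and sections: one x-axis crossing is at x = 0; one y-axis crossing is at y = 0.
(c) The integer polynomial consistent with all of this is the stated p.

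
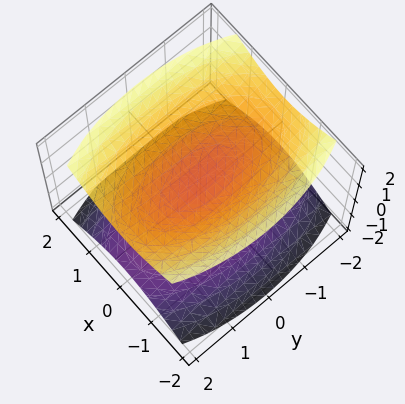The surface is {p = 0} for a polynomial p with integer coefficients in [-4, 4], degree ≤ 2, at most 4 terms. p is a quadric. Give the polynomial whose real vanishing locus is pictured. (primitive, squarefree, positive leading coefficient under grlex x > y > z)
3*x^2 + y^2 - 3*z^2 + 1

1. I count 2 distinct pieces. They look like related sheets of one shape, so recover p as a whole.
2. deg p = 2. Two separate bowl-shaped sheets opening away from each other; a quadric.
3. Symmetries: it's symmetric under x → −x, forcing even powers of x; the y ↦ −y reflection is a symmetry, so y appears only in even powers; the z ↦ −z reflection is a symmetry, so z appears only in even powers.
4. From the axis intercepts and sections: no x-intercept at any integer in the box; the surface avoids every integer y-axis point in the box.
5. Matching integer coefficients to the picture gives p.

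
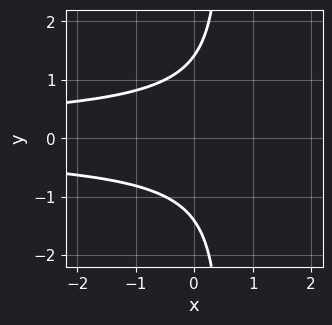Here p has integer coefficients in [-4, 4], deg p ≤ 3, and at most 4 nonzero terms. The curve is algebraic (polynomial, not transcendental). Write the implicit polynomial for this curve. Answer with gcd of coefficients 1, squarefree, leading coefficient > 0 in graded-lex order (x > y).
The degree is 3 — no degree-2 curve has this shape.
Symmetries: it's symmetric under y → −y, forcing even powers of y.
Checking where it meets the axes: no x-intercept at any integer in the box.
Together with the visible shape, these determine p as stated.

2*x*y^2 - y^2 + 2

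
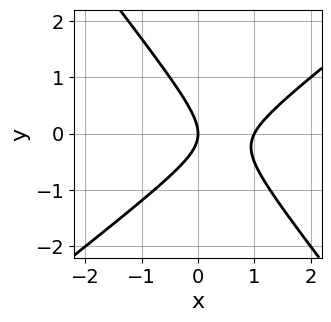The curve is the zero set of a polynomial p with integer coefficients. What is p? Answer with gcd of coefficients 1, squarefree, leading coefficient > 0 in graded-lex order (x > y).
2*x^2 - x*y - 2*y^2 - 2*x

The degree is 2 — no degree-1 curve has this shape.
From the visible intercepts: it crosses the y-axis at the gridline y = 0; the x-axis gridline crossings are at x ∈ {0, 1}.
Fitting integer coefficients to these (and the overall shape) gives p.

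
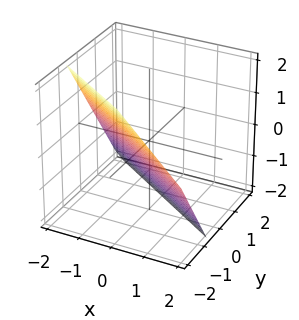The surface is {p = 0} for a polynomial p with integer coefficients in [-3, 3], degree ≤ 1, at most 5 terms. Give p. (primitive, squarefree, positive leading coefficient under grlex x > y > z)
2*x + 3*y + 2*z + 2

deg p = 1. The surface is flat (a plane).
Reading off the gridlines: it meets the z-axis at z = -1 (among the integer gridlines); it crosses the x-axis at the gridline x = -1.
Solving for integer coefficients yields p as stated.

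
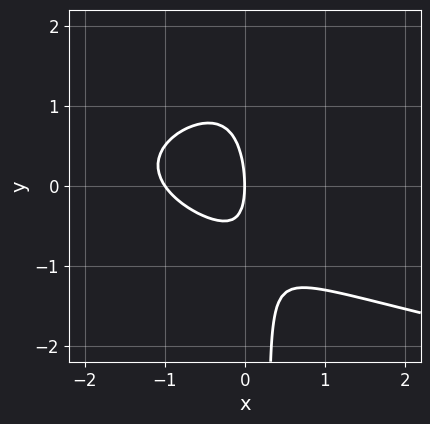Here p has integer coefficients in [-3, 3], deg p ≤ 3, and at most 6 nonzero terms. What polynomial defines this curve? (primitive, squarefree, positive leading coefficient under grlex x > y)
First, degree: the shape is more complex than any degree-2 curve, so deg p = 3.
Next, observable constraints: it crosses the y-axis at the gridline y = 0; the x-axis gridline crossings are at x ∈ {-1, 0}.
Finally, fitting integer coefficients to these (and the overall shape) gives p.

3*x*y^2 - 3*x^2 - 2*x*y - y^2 - 3*x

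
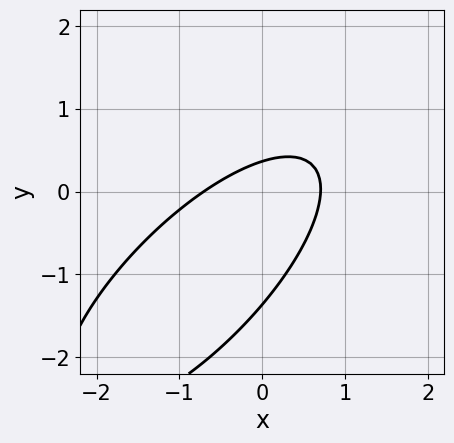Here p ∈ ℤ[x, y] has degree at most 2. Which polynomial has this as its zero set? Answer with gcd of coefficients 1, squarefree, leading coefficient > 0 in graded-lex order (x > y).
(a) The degree is 2 — a generic line meets the curve in up to 2 points.
(b) Solving for integer coefficients yields p as stated.

2*x^2 - 3*x*y + 2*y^2 + 2*y - 1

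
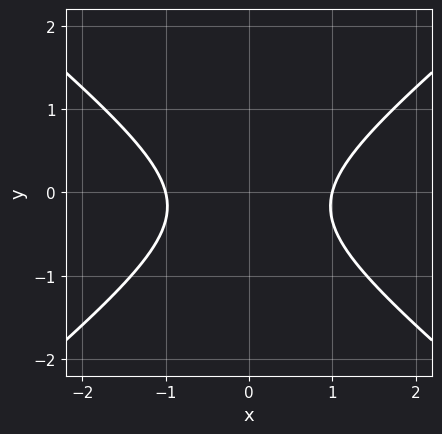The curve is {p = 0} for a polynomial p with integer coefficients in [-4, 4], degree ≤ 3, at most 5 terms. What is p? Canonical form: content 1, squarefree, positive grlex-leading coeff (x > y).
2*x^2 - 3*y^2 - y - 2

1. The degree is 2 — no degree-1 curve has this shape.
2. Symmetries: the x ↦ −x reflection is a symmetry, so x appears only in even powers.
3. Against the integer gridlines: the x-axis gridline crossings are at x ∈ {-1, 1}; no y-intercept at any integer in the box.
4. Together with the visible shape, these determine p as stated.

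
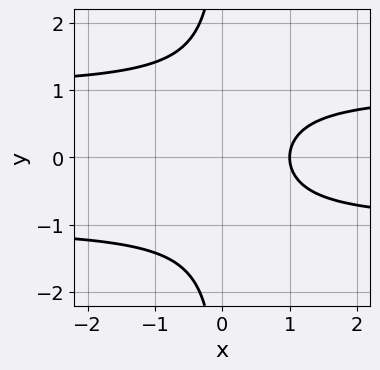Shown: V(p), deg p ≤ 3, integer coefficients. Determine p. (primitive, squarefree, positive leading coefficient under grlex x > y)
x*y^2 - x + 1

1. The degree is 3 — a generic line meets the curve in up to 3 points.
2. Symmetries: mirror symmetry y ↦ −y ⇒ only even powers of y.
3. From the visible intercepts: it misses every integer gridline on the y-axis; it crosses the x-axis at the gridline x = 1.
4. These observations pin down the coefficients.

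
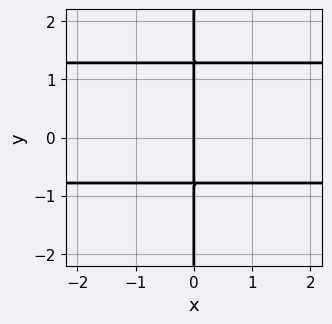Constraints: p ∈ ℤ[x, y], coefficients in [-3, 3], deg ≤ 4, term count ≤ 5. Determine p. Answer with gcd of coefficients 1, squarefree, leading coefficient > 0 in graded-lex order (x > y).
2*x*y^2 - x*y - 2*x

(a) Degree: no degree-2 curve has this shape, so deg p = 3.
(b) From the axis intercepts and sections: every point of the y-axis in the box is on the curve; one x-axis crossing is at x = 0.
(c) Putting this together gives p.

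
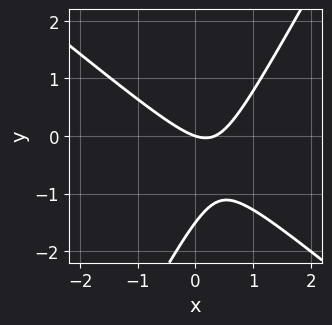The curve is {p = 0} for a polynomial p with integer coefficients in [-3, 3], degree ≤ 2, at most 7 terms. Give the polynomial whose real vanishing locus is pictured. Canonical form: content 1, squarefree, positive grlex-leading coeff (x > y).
3*x^2 + 2*x*y - 2*y^2 - x - 3*y

First, the degree is 2 — a generic line meets the curve in up to 2 points.
Next, observable constraints: one y-axis crossing is at y = 0; it meets the x-axis at x = 0 (among the integer gridlines).
Finally, solving for integer coefficients yields p as stated.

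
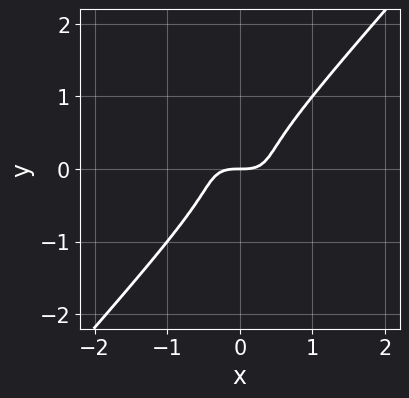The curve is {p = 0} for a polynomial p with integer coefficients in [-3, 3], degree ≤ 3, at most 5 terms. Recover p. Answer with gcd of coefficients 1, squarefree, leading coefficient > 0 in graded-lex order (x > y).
The degree is 3 — a generic line meets the curve in up to 3 points.
Reading off the gridlines: it crosses the x-axis at the gridline x = 0; one y-axis crossing is at y = 0.
Solving for integer coefficients yields p as stated.

2*x^3 + 2*x^2*y - 3*y^3 - y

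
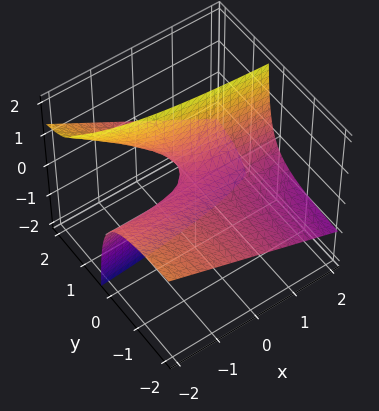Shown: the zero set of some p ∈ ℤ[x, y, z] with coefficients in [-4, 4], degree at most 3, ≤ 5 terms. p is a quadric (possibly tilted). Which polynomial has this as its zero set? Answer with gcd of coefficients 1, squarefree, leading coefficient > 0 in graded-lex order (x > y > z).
x*y + 2*y*z - z

1. deg p = 2.
2. Reading off the gridlines: every point of the x-axis in the box is on the surface; every point of the y-axis in the box is on the surface; one z-axis crossing is at z = 0.
3. Together with the visible shape, these determine p as stated.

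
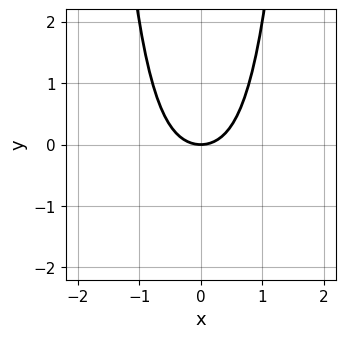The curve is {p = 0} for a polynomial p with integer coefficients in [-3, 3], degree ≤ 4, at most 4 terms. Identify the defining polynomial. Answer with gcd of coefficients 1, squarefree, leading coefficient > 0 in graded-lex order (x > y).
(a) Degree: no degree-3 curve has this shape, so deg p = 4.
(b) Symmetries: it's symmetric under x → −x, forcing even powers of x.
(c) Reading off the gridlines: one y-axis crossing is at y = 0; one x-axis crossing is at x = 0.
(d) Assembling these constraints gives the stated polynomial.

x^4 + x^2 - y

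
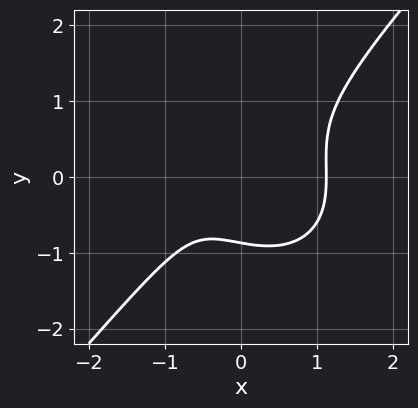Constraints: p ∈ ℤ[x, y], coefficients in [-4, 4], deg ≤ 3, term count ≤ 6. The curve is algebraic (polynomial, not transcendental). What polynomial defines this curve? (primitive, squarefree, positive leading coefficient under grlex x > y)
Degree: a generic line meets the curve in up to 3 points, so deg p = 3.
Matching integer coefficients to the picture gives p.

3*x^3 + x*y^2 - 3*y^3 - 2*x - 2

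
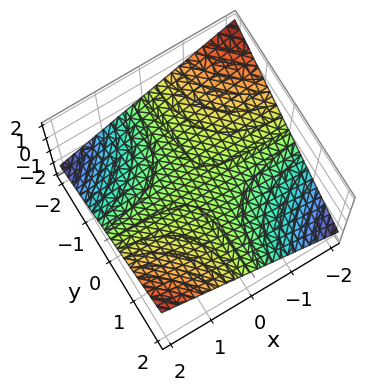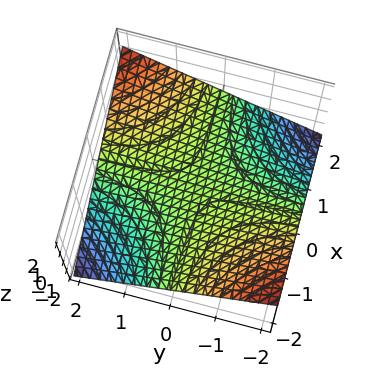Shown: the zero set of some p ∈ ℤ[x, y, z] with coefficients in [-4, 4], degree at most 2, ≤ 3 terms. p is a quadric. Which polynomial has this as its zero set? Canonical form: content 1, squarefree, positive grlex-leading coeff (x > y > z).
x*y - 3*z

1. The degree is 2 — a saddle surface; a quadric.
2. Observable constraints: the visible x-axis segment lies entirely on the surface; it crosses the z-axis at the gridline z = 0; the visible y-axis segment lies entirely on the surface.
3. The integer polynomial consistent with all of this is the stated p.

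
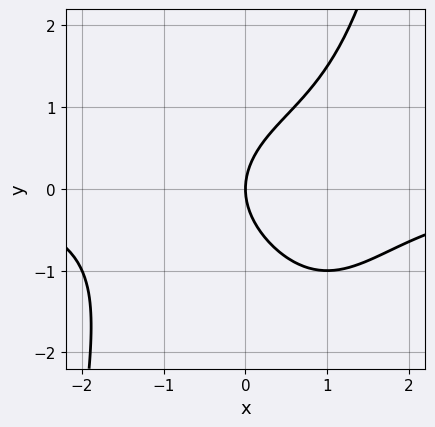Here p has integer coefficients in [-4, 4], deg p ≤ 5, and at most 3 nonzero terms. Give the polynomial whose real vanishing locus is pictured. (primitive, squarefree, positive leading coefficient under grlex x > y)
(a) The degree is 4 — a generic line meets the curve in up to 4 points.
(b) From the visible intercepts: it crosses the x-axis at the gridline x = 0; it crosses the y-axis at the gridline y = 0.
(c) Fitting integer coefficients to these (and the overall shape) gives p.

x^3*y - 2*y^2 + 3*x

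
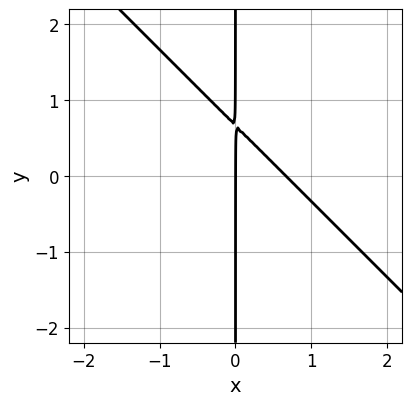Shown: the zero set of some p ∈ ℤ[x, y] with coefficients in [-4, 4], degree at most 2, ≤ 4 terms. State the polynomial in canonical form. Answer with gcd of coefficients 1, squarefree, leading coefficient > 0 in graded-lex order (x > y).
1. The degree is 2 — no degree-1 curve has this shape.
2. Checking where it meets the axes: it meets the x-axis at x = 0 (among the integer gridlines); the visible y-axis segment lies entirely on the curve.
3. Solving for integer coefficients yields p as stated.

3*x^2 + 3*x*y - 2*x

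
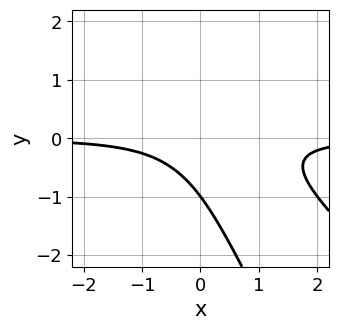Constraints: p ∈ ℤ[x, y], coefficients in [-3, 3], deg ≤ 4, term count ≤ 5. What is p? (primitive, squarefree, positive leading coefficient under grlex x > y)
2*x^2*y + 3*x*y^2 + y^3 - x*y + 1

Degree: the shape is more complex than any degree-2 curve, so deg p = 3.
Reading off the gridlines: it misses every integer gridline on the x-axis; it meets the y-axis at y = -1 (among the integer gridlines).
Assembling these constraints gives the stated polynomial.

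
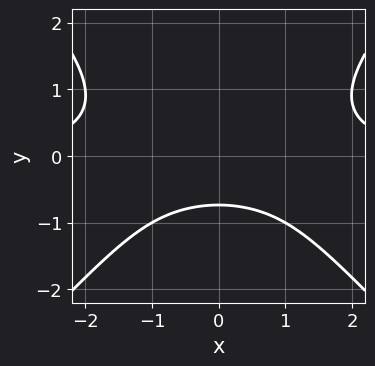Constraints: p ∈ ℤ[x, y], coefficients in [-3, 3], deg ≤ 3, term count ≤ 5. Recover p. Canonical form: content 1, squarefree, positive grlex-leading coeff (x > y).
2*x^2*y - 2*y^3 - 3*y - 3

1. deg p = 3. The shape is more complex than any degree-2 curve.
2. Symmetries: mirror symmetry x ↦ −x ⇒ only even powers of x.
3. Reading off the gridlines: it misses every integer gridline on the x-axis.
4. Solving for integer coefficients yields p as stated.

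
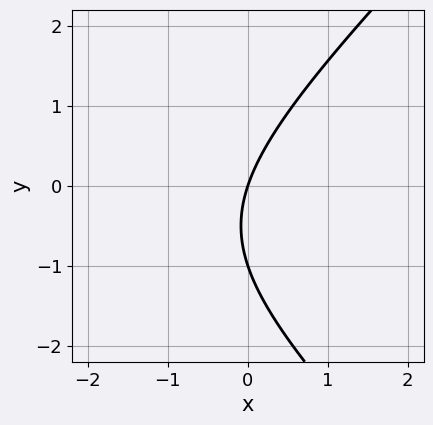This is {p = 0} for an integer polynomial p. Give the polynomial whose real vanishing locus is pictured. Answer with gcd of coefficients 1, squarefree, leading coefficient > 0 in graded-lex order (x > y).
deg p = 2.
Against the integer gridlines: it crosses the x-axis at the gridline x = 0; among the integer gridlines, it crosses the y-axis at y ∈ {-1, 0}.
These observations pin down the coefficients.

x^2 - y^2 + 3*x - y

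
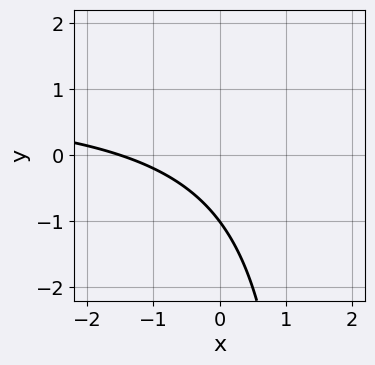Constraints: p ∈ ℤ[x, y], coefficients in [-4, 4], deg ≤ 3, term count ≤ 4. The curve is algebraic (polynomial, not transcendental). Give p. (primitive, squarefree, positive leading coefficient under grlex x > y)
deg p = 2.
From the axis intercepts and sections: it meets the y-axis at y = -1 (among the integer gridlines).
These observations pin down the coefficients.

2*x*y - 2*x - 3*y - 3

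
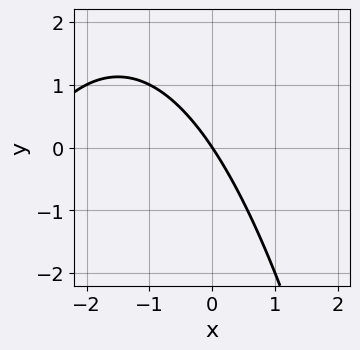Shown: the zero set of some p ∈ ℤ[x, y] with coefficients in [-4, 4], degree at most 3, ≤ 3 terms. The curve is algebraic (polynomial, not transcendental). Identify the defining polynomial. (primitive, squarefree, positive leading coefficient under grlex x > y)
1. Degree: the shape is more complex than any degree-1 curve, so deg p = 2.
2. Observable constraints: it crosses the y-axis at the gridline y = 0; it crosses the x-axis at the gridline x = 0.
3. Solving for integer coefficients yields p as stated.

x^2 + 3*x + 2*y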